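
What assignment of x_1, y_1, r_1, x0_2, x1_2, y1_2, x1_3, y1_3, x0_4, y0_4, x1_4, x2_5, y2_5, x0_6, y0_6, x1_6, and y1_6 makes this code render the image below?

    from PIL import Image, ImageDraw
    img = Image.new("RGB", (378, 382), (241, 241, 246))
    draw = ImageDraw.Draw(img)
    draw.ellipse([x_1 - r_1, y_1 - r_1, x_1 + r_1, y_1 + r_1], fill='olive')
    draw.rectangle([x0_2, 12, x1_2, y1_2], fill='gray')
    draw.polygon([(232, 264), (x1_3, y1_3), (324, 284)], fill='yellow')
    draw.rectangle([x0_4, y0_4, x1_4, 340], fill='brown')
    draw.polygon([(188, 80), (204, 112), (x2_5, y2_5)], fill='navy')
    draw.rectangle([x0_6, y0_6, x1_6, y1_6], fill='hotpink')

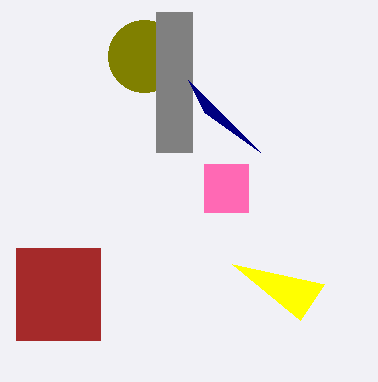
x_1 = 144; y_1 = 56; r_1 = 36; x0_2 = 156; x1_2 = 192; y1_2 = 152; x1_3 = 300; y1_3 = 320; x0_4 = 16; y0_4 = 248; x1_4 = 100; x2_5 = 260; y2_5 = 152; x0_6 = 204; y0_6 = 164; x1_6 = 248; y1_6 = 212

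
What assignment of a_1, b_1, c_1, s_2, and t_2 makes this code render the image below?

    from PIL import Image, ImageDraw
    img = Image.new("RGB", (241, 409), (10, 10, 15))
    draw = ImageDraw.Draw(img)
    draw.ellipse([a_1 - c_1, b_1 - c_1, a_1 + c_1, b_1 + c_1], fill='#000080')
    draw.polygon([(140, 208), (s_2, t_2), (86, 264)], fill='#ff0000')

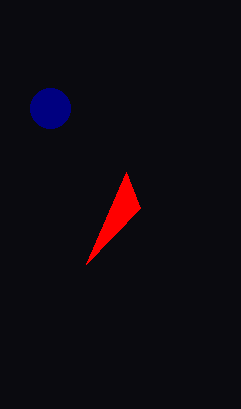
a_1 = 50; b_1 = 108; c_1 = 20; s_2 = 126; t_2 = 172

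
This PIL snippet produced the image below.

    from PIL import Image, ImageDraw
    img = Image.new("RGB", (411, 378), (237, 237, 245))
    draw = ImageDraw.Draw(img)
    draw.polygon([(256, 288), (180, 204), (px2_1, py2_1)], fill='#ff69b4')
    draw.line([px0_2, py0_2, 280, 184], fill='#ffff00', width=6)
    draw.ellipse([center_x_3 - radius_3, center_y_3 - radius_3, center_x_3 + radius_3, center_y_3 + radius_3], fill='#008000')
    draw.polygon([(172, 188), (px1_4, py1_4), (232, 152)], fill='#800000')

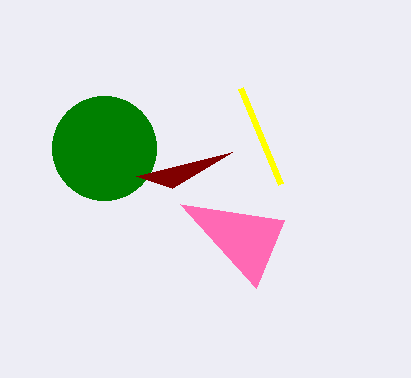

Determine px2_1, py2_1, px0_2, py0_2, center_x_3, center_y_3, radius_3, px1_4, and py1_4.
px2_1 = 284
py2_1 = 220
px0_2 = 240
py0_2 = 88
center_x_3 = 104
center_y_3 = 148
radius_3 = 52
px1_4 = 136
py1_4 = 176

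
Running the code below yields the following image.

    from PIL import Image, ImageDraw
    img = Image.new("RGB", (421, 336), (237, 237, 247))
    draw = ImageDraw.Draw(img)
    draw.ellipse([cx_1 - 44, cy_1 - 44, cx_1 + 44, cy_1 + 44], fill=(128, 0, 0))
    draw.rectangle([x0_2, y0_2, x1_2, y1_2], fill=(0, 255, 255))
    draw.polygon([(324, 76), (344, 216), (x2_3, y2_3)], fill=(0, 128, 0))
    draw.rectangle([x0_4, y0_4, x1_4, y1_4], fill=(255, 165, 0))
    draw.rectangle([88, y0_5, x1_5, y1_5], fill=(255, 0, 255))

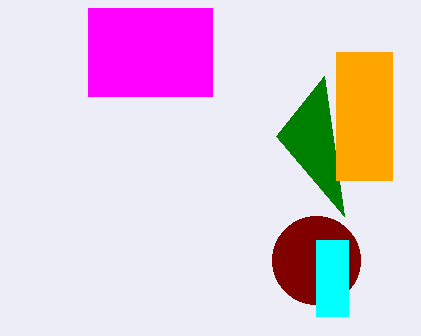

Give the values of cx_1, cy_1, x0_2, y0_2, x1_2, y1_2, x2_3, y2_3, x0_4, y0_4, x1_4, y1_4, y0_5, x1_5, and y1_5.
cx_1 = 316, cy_1 = 260, x0_2 = 316, y0_2 = 240, x1_2 = 348, y1_2 = 316, x2_3 = 276, y2_3 = 136, x0_4 = 336, y0_4 = 52, x1_4 = 392, y1_4 = 180, y0_5 = 8, x1_5 = 212, y1_5 = 96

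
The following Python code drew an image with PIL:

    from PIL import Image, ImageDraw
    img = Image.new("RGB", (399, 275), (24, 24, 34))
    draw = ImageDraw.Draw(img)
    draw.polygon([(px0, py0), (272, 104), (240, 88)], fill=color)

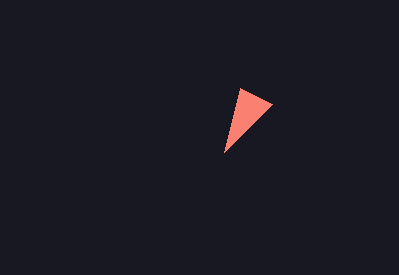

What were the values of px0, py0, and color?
px0 = 224
py0 = 152
color = 'salmon'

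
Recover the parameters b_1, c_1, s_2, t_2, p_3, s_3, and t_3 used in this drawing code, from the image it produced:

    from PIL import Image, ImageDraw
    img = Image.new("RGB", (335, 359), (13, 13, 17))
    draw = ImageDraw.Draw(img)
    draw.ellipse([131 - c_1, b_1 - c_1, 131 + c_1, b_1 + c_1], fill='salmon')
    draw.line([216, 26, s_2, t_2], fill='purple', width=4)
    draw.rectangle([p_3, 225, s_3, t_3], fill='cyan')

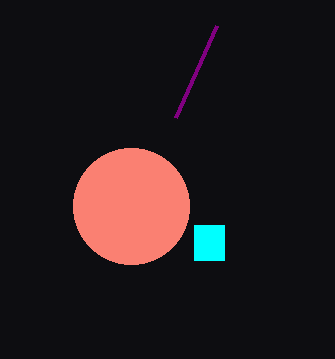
b_1 = 206; c_1 = 58; s_2 = 175; t_2 = 118; p_3 = 194; s_3 = 224; t_3 = 260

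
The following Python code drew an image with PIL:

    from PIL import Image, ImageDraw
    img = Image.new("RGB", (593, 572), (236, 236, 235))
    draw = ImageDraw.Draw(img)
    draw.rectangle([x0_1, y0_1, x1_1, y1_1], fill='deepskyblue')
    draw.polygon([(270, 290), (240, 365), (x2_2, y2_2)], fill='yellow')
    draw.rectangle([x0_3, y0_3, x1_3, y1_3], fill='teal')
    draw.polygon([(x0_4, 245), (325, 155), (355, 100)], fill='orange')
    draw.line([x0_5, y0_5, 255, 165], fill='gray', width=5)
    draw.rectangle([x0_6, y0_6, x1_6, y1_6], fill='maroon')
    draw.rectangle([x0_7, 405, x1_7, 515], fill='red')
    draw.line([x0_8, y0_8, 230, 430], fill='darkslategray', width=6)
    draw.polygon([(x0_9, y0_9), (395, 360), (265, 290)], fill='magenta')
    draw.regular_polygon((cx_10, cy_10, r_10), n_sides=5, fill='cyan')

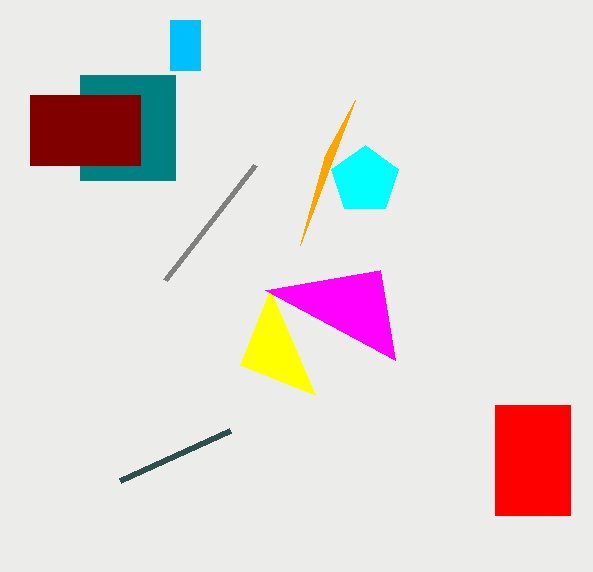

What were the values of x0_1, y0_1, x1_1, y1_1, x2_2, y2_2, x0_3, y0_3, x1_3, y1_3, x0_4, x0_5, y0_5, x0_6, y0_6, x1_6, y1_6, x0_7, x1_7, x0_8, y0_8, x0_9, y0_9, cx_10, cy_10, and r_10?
x0_1 = 170; y0_1 = 20; x1_1 = 200; y1_1 = 70; x2_2 = 315; y2_2 = 395; x0_3 = 80; y0_3 = 75; x1_3 = 175; y1_3 = 180; x0_4 = 300; x0_5 = 165; y0_5 = 280; x0_6 = 30; y0_6 = 95; x1_6 = 140; y1_6 = 165; x0_7 = 495; x1_7 = 570; x0_8 = 120; y0_8 = 480; x0_9 = 380; y0_9 = 270; cx_10 = 365; cy_10 = 180; r_10 = 35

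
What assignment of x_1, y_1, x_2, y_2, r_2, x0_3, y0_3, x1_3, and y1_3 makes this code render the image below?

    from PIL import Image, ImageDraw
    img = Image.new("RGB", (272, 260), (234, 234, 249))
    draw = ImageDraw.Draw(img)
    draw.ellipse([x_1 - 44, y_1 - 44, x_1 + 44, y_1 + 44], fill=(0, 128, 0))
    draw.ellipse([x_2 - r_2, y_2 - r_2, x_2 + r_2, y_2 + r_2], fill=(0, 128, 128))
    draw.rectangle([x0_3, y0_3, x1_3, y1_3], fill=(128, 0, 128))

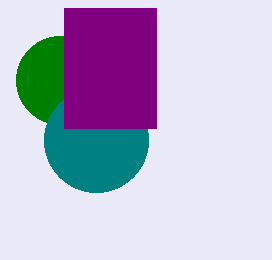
x_1 = 60, y_1 = 80, x_2 = 96, y_2 = 140, r_2 = 52, x0_3 = 64, y0_3 = 8, x1_3 = 156, y1_3 = 128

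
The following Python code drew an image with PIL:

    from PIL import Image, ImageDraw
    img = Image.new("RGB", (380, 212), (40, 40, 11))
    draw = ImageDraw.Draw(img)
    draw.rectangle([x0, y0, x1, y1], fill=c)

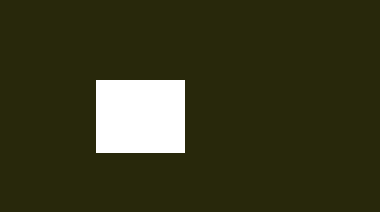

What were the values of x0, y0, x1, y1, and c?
x0 = 96, y0 = 80, x1 = 184, y1 = 152, c = 'white'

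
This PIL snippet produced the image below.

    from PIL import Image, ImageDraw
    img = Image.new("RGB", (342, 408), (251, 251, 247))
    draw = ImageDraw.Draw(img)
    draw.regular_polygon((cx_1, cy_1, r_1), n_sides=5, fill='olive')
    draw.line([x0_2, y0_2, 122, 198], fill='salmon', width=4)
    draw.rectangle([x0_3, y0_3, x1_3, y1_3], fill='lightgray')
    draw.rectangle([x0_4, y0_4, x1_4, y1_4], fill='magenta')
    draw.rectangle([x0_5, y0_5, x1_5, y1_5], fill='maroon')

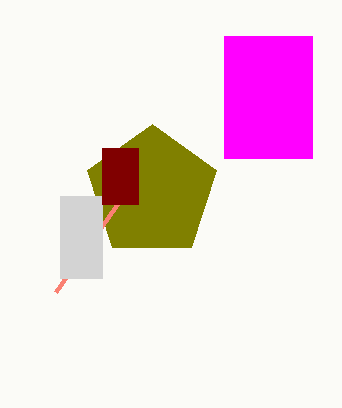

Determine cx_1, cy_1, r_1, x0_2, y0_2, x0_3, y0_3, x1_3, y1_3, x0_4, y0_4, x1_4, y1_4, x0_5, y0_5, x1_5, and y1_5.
cx_1 = 152; cy_1 = 192; r_1 = 68; x0_2 = 56; y0_2 = 292; x0_3 = 60; y0_3 = 196; x1_3 = 102; y1_3 = 278; x0_4 = 224; y0_4 = 36; x1_4 = 312; y1_4 = 158; x0_5 = 102; y0_5 = 148; x1_5 = 138; y1_5 = 204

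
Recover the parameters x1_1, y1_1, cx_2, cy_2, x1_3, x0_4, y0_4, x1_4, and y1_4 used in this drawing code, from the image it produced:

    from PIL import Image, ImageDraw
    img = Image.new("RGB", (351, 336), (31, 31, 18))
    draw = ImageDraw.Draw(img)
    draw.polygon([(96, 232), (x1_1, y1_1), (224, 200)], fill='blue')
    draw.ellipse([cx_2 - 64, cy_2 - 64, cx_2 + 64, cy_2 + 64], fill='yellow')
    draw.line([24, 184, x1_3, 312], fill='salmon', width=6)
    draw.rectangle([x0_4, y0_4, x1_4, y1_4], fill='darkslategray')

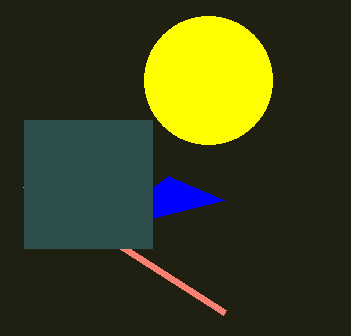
x1_1 = 168, y1_1 = 176, cx_2 = 208, cy_2 = 80, x1_3 = 224, x0_4 = 24, y0_4 = 120, x1_4 = 152, y1_4 = 248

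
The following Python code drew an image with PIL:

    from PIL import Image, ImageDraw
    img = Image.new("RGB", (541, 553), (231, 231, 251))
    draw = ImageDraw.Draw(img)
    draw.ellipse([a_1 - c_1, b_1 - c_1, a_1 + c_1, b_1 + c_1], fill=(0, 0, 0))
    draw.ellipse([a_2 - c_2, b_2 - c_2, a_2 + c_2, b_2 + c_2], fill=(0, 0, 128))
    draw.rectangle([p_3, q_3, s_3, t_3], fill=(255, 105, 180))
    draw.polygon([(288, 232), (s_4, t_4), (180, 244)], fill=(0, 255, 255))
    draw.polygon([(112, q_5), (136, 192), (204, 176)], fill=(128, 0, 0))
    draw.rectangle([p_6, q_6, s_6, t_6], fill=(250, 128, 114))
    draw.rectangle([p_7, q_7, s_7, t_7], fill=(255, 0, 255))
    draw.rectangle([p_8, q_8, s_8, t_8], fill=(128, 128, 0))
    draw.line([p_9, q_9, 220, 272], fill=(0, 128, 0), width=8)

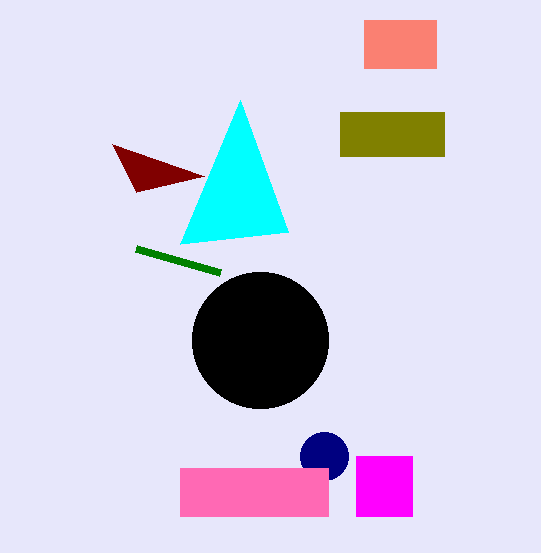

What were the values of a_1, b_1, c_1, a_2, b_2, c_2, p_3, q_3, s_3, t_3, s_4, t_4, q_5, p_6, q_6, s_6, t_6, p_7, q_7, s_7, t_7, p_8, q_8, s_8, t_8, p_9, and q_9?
a_1 = 260, b_1 = 340, c_1 = 68, a_2 = 324, b_2 = 456, c_2 = 24, p_3 = 180, q_3 = 468, s_3 = 328, t_3 = 516, s_4 = 240, t_4 = 100, q_5 = 144, p_6 = 364, q_6 = 20, s_6 = 436, t_6 = 68, p_7 = 356, q_7 = 456, s_7 = 412, t_7 = 516, p_8 = 340, q_8 = 112, s_8 = 444, t_8 = 156, p_9 = 136, q_9 = 248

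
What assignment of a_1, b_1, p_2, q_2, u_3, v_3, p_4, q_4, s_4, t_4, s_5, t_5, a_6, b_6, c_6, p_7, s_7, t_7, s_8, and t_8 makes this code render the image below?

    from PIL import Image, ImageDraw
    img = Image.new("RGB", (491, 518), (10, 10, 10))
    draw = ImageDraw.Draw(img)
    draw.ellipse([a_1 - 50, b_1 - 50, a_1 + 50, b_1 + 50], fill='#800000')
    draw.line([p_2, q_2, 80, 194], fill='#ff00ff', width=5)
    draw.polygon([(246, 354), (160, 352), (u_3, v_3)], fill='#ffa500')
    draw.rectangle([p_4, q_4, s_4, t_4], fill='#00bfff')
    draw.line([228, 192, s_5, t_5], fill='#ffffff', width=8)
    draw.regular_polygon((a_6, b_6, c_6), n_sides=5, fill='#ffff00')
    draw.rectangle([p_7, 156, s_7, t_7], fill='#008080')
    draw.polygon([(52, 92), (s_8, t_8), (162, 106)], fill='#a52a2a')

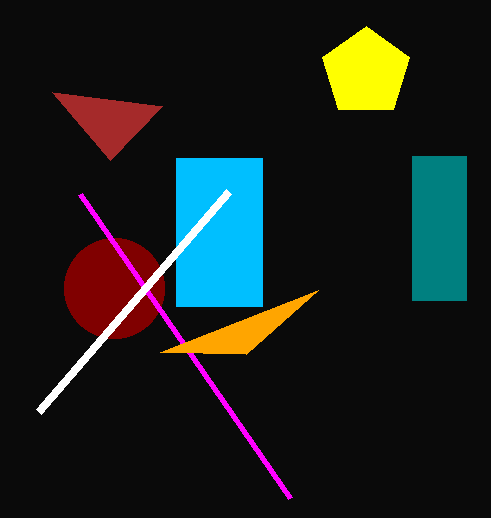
a_1 = 114, b_1 = 288, p_2 = 290, q_2 = 498, u_3 = 318, v_3 = 290, p_4 = 176, q_4 = 158, s_4 = 262, t_4 = 306, s_5 = 38, t_5 = 412, a_6 = 366, b_6 = 72, c_6 = 46, p_7 = 412, s_7 = 466, t_7 = 300, s_8 = 110, t_8 = 160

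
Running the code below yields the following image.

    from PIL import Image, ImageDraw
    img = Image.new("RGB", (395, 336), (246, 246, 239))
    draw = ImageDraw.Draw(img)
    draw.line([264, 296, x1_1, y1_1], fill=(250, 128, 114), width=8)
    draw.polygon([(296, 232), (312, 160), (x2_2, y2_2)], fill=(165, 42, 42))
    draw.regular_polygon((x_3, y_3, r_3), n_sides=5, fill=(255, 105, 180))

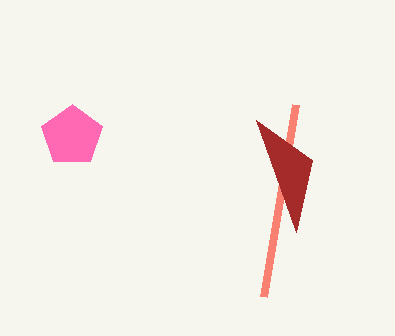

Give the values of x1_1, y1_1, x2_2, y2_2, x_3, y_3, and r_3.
x1_1 = 296, y1_1 = 104, x2_2 = 256, y2_2 = 120, x_3 = 72, y_3 = 136, r_3 = 32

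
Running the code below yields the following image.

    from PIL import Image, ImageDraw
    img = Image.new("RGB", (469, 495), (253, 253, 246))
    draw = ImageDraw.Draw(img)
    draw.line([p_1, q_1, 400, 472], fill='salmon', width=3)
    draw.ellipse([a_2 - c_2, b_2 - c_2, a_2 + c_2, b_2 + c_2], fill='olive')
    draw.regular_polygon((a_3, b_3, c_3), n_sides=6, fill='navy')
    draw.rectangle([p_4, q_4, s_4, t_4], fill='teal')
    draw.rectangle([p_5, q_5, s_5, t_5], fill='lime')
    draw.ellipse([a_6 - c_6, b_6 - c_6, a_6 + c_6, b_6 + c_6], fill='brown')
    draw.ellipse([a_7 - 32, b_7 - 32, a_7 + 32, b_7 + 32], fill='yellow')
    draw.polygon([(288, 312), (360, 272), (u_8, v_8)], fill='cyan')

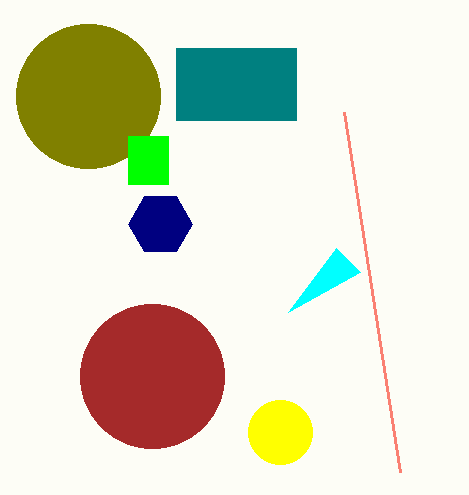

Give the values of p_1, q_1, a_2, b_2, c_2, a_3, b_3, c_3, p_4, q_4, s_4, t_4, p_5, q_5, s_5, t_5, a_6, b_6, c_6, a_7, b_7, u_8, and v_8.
p_1 = 344, q_1 = 112, a_2 = 88, b_2 = 96, c_2 = 72, a_3 = 160, b_3 = 224, c_3 = 32, p_4 = 176, q_4 = 48, s_4 = 296, t_4 = 120, p_5 = 128, q_5 = 136, s_5 = 168, t_5 = 184, a_6 = 152, b_6 = 376, c_6 = 72, a_7 = 280, b_7 = 432, u_8 = 336, v_8 = 248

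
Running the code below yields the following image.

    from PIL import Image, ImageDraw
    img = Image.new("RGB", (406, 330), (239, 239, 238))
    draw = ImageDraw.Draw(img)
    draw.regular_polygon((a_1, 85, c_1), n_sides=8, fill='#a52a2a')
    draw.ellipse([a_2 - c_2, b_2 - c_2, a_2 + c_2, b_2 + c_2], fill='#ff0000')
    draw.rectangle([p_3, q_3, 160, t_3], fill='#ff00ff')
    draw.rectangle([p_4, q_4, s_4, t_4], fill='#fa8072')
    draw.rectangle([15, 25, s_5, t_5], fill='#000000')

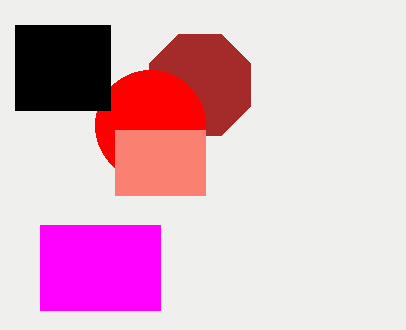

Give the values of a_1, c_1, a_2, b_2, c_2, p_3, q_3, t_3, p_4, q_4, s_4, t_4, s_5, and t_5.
a_1 = 200, c_1 = 55, a_2 = 150, b_2 = 125, c_2 = 55, p_3 = 40, q_3 = 225, t_3 = 310, p_4 = 115, q_4 = 130, s_4 = 205, t_4 = 195, s_5 = 110, t_5 = 110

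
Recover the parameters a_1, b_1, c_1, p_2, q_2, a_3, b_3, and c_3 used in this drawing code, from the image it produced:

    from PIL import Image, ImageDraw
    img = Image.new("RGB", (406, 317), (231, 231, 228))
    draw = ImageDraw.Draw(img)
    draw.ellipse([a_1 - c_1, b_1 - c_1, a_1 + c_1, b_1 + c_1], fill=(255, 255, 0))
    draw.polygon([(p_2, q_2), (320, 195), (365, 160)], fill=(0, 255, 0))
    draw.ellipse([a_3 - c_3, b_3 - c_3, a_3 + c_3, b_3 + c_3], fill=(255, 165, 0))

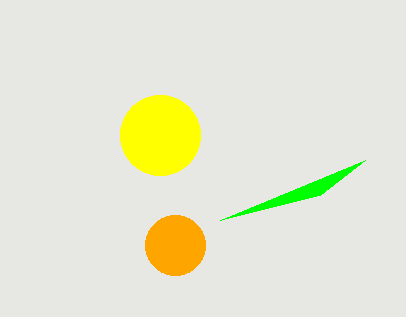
a_1 = 160, b_1 = 135, c_1 = 40, p_2 = 220, q_2 = 220, a_3 = 175, b_3 = 245, c_3 = 30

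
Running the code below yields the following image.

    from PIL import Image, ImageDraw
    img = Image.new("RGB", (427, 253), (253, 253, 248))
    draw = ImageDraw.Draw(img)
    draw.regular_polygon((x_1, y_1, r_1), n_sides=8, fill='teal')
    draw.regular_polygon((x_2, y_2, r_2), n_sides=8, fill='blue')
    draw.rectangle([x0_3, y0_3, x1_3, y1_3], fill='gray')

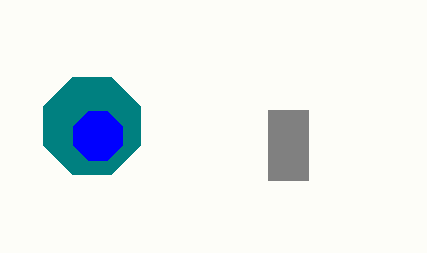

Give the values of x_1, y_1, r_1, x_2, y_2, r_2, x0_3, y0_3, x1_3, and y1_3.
x_1 = 92, y_1 = 126, r_1 = 52, x_2 = 98, y_2 = 136, r_2 = 26, x0_3 = 268, y0_3 = 110, x1_3 = 308, y1_3 = 180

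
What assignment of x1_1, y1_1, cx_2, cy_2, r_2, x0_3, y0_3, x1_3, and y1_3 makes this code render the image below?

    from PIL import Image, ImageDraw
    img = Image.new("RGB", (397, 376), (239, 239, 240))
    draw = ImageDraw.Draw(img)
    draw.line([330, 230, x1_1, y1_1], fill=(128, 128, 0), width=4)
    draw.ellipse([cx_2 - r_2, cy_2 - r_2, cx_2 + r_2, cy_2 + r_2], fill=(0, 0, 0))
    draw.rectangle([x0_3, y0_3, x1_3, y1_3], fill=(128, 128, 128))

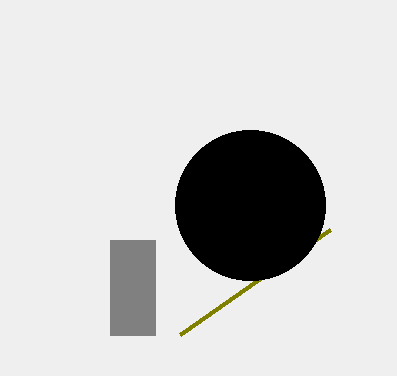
x1_1 = 180; y1_1 = 335; cx_2 = 250; cy_2 = 205; r_2 = 75; x0_3 = 110; y0_3 = 240; x1_3 = 155; y1_3 = 335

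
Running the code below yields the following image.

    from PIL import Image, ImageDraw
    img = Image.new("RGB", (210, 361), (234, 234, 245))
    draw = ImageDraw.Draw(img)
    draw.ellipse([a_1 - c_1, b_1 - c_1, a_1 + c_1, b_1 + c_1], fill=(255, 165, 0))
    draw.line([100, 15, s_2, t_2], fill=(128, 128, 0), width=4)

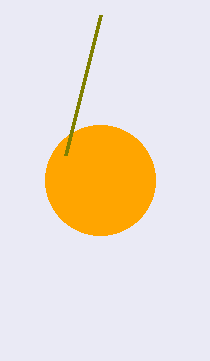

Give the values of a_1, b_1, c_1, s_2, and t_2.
a_1 = 100; b_1 = 180; c_1 = 55; s_2 = 65; t_2 = 155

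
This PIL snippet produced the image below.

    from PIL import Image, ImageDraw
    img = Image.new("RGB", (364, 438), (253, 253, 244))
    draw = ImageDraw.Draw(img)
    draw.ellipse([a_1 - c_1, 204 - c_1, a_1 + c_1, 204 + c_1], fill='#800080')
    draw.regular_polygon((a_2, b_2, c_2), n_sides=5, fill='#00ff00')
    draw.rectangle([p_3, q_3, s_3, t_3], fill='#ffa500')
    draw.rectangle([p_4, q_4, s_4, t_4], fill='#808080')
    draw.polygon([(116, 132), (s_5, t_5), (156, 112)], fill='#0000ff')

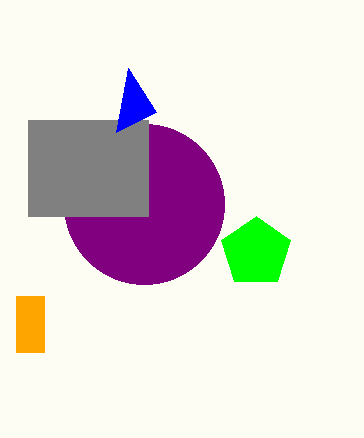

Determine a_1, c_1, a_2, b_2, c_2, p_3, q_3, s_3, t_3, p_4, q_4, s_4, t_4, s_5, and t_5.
a_1 = 144
c_1 = 80
a_2 = 256
b_2 = 252
c_2 = 36
p_3 = 16
q_3 = 296
s_3 = 44
t_3 = 352
p_4 = 28
q_4 = 120
s_4 = 148
t_4 = 216
s_5 = 128
t_5 = 68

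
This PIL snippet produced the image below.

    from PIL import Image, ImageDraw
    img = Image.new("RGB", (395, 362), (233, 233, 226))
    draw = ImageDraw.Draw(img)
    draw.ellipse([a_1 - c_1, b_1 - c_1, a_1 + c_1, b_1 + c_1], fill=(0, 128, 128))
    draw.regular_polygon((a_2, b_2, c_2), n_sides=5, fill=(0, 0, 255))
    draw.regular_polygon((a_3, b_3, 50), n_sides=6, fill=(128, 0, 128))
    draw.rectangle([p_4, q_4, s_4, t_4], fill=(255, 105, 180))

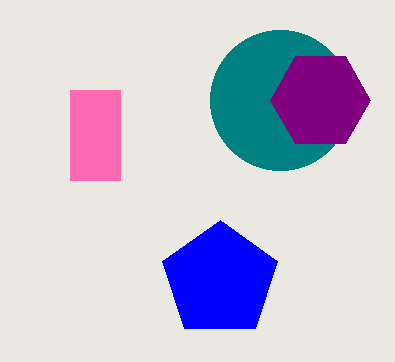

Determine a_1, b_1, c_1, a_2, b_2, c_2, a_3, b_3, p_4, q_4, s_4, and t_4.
a_1 = 280, b_1 = 100, c_1 = 70, a_2 = 220, b_2 = 280, c_2 = 60, a_3 = 320, b_3 = 100, p_4 = 70, q_4 = 90, s_4 = 120, t_4 = 180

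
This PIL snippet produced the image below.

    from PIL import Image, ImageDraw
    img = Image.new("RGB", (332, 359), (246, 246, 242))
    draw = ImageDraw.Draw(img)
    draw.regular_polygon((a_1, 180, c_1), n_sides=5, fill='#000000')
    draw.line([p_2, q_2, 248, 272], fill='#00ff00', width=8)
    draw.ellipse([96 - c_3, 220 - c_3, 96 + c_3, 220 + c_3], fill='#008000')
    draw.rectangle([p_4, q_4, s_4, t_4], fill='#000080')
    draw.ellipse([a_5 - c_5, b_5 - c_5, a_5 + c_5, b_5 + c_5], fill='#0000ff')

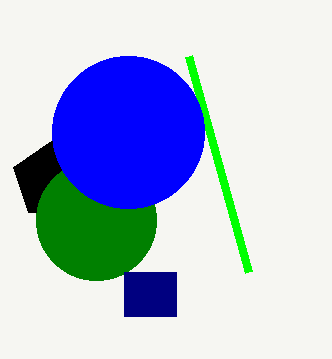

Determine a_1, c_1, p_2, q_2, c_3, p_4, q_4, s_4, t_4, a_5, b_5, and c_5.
a_1 = 52
c_1 = 40
p_2 = 188
q_2 = 56
c_3 = 60
p_4 = 124
q_4 = 272
s_4 = 176
t_4 = 316
a_5 = 128
b_5 = 132
c_5 = 76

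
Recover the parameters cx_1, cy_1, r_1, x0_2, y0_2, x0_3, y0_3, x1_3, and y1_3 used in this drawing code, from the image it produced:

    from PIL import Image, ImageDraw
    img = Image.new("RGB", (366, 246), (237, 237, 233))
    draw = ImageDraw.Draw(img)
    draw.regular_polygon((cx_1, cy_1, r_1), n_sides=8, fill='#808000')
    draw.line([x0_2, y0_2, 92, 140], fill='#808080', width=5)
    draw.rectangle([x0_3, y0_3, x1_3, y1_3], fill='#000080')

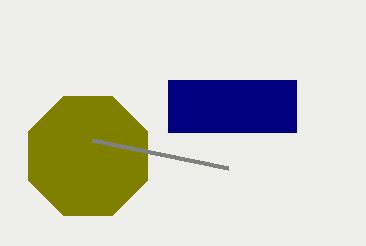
cx_1 = 88
cy_1 = 156
r_1 = 64
x0_2 = 228
y0_2 = 168
x0_3 = 168
y0_3 = 80
x1_3 = 296
y1_3 = 132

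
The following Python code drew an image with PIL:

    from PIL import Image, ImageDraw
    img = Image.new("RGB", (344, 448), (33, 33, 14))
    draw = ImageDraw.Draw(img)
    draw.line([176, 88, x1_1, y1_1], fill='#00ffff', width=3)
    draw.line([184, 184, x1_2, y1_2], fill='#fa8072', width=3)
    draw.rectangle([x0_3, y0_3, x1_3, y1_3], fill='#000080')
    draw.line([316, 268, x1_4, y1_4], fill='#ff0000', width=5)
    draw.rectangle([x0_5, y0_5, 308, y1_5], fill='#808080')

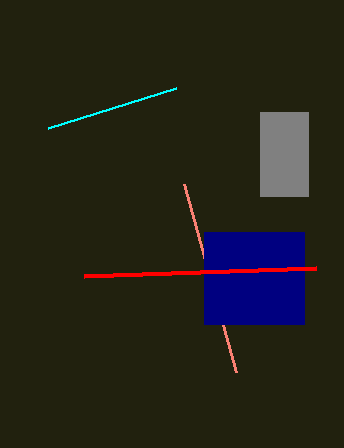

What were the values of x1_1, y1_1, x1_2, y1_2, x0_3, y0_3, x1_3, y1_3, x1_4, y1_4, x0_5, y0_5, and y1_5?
x1_1 = 48; y1_1 = 128; x1_2 = 236; y1_2 = 372; x0_3 = 204; y0_3 = 232; x1_3 = 304; y1_3 = 324; x1_4 = 84; y1_4 = 276; x0_5 = 260; y0_5 = 112; y1_5 = 196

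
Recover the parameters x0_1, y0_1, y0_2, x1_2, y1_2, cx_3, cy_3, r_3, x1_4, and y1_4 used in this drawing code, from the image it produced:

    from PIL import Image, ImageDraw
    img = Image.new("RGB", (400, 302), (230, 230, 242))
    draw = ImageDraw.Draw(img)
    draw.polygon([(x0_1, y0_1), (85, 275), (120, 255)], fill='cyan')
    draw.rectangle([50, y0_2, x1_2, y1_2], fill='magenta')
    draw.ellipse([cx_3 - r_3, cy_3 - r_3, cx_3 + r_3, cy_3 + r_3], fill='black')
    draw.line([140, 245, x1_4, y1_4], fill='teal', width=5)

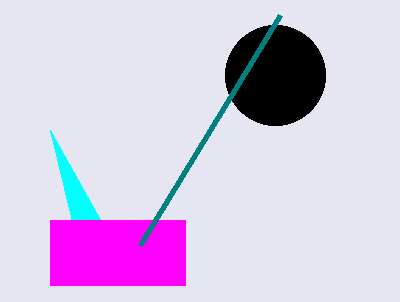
x0_1 = 50
y0_1 = 130
y0_2 = 220
x1_2 = 185
y1_2 = 285
cx_3 = 275
cy_3 = 75
r_3 = 50
x1_4 = 280
y1_4 = 15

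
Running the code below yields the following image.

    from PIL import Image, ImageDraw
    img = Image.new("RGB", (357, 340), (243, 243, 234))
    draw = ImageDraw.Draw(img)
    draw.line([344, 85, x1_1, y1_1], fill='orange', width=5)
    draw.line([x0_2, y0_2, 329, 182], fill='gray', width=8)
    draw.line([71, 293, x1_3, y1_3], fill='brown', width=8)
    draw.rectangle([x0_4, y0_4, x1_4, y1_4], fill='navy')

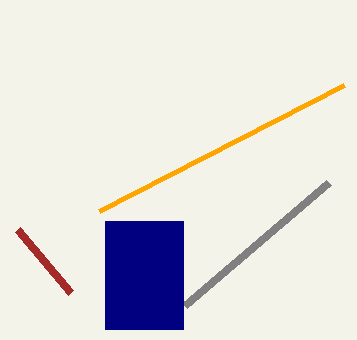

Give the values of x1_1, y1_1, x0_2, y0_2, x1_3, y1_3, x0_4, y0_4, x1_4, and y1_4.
x1_1 = 99
y1_1 = 211
x0_2 = 185
y0_2 = 305
x1_3 = 18
y1_3 = 230
x0_4 = 105
y0_4 = 221
x1_4 = 183
y1_4 = 329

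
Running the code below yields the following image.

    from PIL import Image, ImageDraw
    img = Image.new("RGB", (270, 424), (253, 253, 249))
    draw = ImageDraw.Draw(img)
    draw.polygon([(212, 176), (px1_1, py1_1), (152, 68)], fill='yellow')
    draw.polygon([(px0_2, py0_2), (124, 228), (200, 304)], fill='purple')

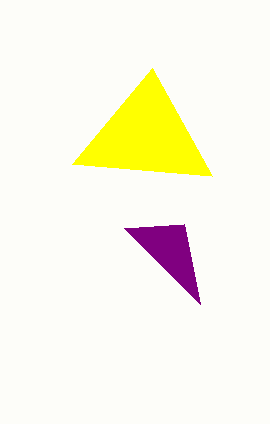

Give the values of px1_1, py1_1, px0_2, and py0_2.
px1_1 = 72; py1_1 = 164; px0_2 = 184; py0_2 = 224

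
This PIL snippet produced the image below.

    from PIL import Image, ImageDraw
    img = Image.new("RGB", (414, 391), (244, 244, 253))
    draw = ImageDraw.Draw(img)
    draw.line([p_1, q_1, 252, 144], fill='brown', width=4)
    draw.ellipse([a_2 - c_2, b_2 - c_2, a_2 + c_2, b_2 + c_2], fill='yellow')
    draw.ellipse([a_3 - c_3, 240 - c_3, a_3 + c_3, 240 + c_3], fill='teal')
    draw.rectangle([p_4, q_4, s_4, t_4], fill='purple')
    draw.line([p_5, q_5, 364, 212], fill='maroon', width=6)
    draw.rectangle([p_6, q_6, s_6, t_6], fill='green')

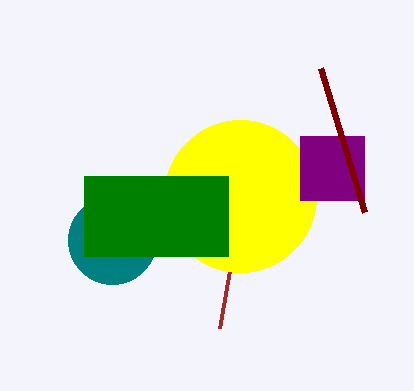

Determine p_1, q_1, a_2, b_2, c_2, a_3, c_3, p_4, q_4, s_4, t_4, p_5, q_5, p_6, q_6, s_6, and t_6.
p_1 = 220, q_1 = 328, a_2 = 240, b_2 = 196, c_2 = 76, a_3 = 112, c_3 = 44, p_4 = 300, q_4 = 136, s_4 = 364, t_4 = 200, p_5 = 320, q_5 = 68, p_6 = 84, q_6 = 176, s_6 = 228, t_6 = 256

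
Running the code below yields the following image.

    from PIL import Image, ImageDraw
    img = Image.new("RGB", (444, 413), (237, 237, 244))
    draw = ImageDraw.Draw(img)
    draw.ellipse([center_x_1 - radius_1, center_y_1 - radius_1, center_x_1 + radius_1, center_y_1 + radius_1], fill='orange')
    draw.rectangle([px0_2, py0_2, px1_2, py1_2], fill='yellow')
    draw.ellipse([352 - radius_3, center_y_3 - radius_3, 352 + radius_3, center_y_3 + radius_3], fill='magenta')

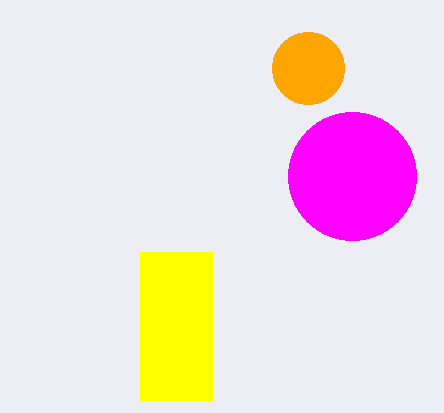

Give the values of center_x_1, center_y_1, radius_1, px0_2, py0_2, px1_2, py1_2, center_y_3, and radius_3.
center_x_1 = 308
center_y_1 = 68
radius_1 = 36
px0_2 = 140
py0_2 = 252
px1_2 = 212
py1_2 = 400
center_y_3 = 176
radius_3 = 64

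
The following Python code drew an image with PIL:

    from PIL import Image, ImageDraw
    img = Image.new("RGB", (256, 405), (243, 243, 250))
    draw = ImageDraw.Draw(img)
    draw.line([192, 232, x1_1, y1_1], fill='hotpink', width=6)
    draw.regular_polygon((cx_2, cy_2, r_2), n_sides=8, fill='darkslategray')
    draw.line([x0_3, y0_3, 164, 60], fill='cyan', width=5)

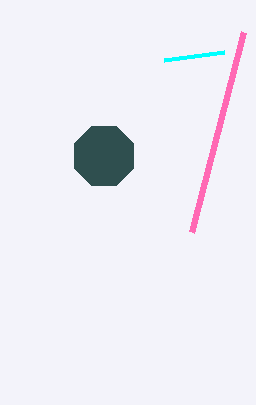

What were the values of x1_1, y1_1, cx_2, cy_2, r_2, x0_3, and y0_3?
x1_1 = 244
y1_1 = 32
cx_2 = 104
cy_2 = 156
r_2 = 32
x0_3 = 224
y0_3 = 52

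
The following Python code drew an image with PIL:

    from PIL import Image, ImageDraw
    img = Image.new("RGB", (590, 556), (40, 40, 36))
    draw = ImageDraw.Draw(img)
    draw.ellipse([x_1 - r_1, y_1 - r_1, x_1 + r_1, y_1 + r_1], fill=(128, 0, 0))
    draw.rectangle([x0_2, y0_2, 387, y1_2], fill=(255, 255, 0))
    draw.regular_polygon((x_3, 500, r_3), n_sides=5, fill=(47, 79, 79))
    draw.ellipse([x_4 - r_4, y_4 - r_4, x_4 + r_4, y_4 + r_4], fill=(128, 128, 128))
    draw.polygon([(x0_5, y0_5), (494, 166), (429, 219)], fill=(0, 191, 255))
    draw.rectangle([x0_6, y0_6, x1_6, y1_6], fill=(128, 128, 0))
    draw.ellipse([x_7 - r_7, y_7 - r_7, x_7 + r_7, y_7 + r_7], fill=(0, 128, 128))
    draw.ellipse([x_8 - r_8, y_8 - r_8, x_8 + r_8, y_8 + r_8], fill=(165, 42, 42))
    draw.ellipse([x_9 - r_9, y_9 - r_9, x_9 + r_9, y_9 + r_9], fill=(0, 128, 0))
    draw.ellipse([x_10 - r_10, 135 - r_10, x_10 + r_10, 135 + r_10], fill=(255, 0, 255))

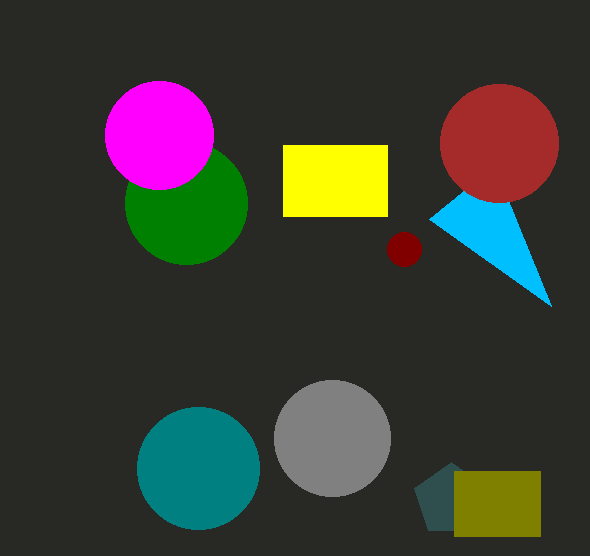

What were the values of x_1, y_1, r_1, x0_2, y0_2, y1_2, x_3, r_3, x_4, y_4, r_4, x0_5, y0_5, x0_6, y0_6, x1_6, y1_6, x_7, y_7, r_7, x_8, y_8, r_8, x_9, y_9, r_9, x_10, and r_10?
x_1 = 404
y_1 = 249
r_1 = 17
x0_2 = 283
y0_2 = 145
y1_2 = 216
x_3 = 451
r_3 = 38
x_4 = 332
y_4 = 438
r_4 = 58
x0_5 = 551
y0_5 = 306
x0_6 = 454
y0_6 = 471
x1_6 = 540
y1_6 = 536
x_7 = 198
y_7 = 468
r_7 = 61
x_8 = 499
y_8 = 143
r_8 = 59
x_9 = 186
y_9 = 203
r_9 = 61
x_10 = 159
r_10 = 54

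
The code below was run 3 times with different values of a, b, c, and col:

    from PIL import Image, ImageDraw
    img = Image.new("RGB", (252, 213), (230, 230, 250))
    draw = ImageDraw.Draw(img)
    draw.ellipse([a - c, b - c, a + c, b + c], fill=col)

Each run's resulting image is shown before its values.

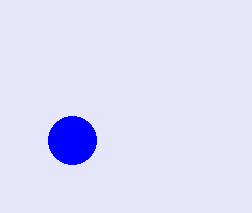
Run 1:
a = 72, b = 140, c = 24, col = 'blue'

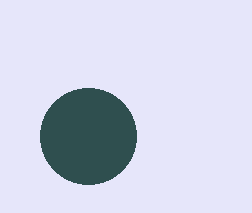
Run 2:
a = 88; b = 136; c = 48; col = 'darkslategray'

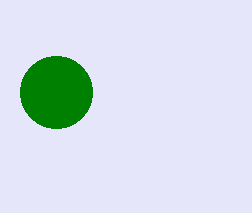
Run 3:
a = 56, b = 92, c = 36, col = 'green'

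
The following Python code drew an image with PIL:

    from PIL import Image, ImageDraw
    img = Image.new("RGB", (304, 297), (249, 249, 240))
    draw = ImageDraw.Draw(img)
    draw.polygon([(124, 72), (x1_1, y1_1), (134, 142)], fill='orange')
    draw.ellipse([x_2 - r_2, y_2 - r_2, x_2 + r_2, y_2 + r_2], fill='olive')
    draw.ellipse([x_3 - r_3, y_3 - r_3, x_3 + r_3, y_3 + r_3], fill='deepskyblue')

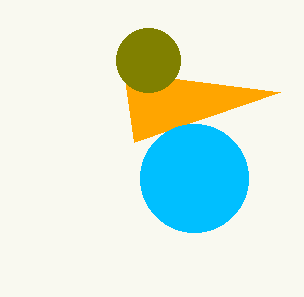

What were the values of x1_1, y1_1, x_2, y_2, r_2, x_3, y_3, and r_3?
x1_1 = 280; y1_1 = 92; x_2 = 148; y_2 = 60; r_2 = 32; x_3 = 194; y_3 = 178; r_3 = 54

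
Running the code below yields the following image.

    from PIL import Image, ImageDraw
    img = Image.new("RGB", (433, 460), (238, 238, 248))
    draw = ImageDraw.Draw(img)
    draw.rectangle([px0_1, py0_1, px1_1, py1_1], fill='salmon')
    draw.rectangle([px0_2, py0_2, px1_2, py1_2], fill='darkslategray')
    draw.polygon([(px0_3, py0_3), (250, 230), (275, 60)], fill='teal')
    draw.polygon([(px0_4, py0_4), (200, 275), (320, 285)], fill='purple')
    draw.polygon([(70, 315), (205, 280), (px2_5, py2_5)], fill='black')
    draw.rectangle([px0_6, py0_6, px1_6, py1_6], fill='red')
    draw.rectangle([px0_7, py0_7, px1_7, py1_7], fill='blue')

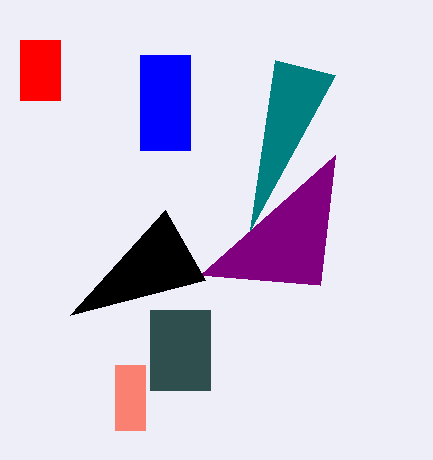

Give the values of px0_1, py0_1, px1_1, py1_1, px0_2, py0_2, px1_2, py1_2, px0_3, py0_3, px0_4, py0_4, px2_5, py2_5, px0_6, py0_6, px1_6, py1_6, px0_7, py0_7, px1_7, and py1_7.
px0_1 = 115
py0_1 = 365
px1_1 = 145
py1_1 = 430
px0_2 = 150
py0_2 = 310
px1_2 = 210
py1_2 = 390
px0_3 = 335
py0_3 = 75
px0_4 = 335
py0_4 = 155
px2_5 = 165
py2_5 = 210
px0_6 = 20
py0_6 = 40
px1_6 = 60
py1_6 = 100
px0_7 = 140
py0_7 = 55
px1_7 = 190
py1_7 = 150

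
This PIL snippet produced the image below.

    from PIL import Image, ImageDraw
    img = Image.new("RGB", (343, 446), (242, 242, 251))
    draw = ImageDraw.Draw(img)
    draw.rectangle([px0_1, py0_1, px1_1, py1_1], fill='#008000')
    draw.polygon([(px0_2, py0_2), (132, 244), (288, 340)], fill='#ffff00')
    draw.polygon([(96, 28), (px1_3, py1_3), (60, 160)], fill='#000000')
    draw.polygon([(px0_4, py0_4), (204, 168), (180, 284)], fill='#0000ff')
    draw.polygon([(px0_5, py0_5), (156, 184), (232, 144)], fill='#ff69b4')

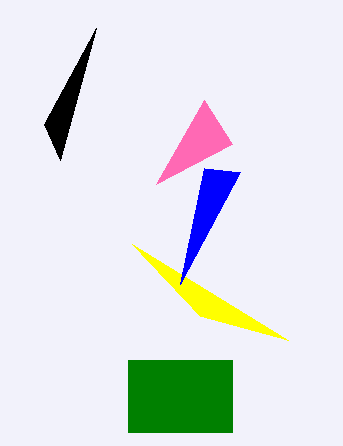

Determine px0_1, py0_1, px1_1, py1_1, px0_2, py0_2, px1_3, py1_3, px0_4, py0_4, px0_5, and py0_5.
px0_1 = 128, py0_1 = 360, px1_1 = 232, py1_1 = 432, px0_2 = 200, py0_2 = 316, px1_3 = 44, py1_3 = 124, px0_4 = 240, py0_4 = 172, px0_5 = 204, py0_5 = 100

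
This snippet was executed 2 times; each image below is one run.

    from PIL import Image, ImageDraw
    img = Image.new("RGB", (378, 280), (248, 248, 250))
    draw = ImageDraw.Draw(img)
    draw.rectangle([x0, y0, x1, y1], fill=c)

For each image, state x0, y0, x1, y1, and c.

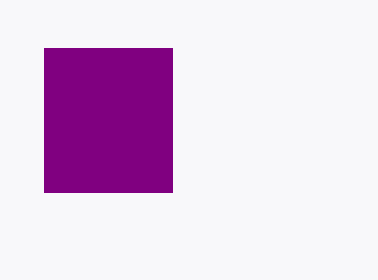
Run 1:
x0 = 44; y0 = 48; x1 = 172; y1 = 192; c = 'purple'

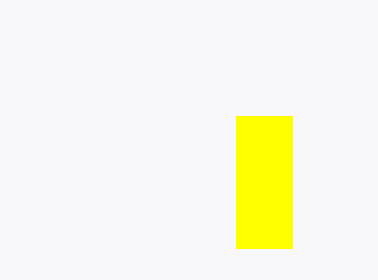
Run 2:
x0 = 236; y0 = 116; x1 = 292; y1 = 248; c = 'yellow'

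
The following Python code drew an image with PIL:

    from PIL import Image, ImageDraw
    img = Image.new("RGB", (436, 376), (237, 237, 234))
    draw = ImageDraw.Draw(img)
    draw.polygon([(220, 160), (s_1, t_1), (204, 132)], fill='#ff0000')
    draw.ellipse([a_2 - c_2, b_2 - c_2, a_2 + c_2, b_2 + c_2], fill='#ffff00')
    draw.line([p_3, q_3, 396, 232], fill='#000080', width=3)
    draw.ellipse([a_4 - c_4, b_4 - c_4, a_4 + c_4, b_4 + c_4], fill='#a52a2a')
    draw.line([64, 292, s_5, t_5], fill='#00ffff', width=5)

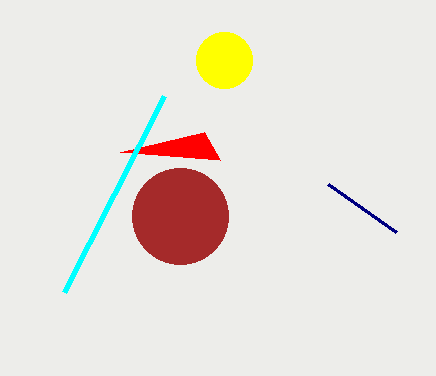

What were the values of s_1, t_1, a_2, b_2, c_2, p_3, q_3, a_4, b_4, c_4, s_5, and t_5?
s_1 = 120; t_1 = 152; a_2 = 224; b_2 = 60; c_2 = 28; p_3 = 328; q_3 = 184; a_4 = 180; b_4 = 216; c_4 = 48; s_5 = 164; t_5 = 96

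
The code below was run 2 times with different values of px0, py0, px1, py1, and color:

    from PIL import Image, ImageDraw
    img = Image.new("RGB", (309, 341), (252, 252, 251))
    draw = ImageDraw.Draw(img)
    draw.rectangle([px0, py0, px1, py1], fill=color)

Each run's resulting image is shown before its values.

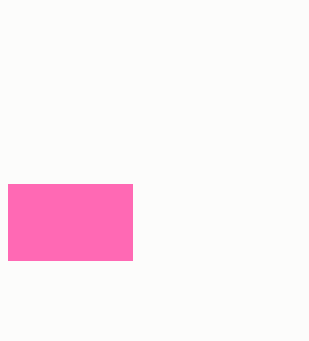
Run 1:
px0 = 8
py0 = 184
px1 = 132
py1 = 260
color = 'hotpink'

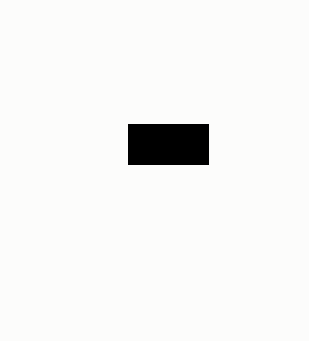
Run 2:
px0 = 128, py0 = 124, px1 = 208, py1 = 164, color = 'black'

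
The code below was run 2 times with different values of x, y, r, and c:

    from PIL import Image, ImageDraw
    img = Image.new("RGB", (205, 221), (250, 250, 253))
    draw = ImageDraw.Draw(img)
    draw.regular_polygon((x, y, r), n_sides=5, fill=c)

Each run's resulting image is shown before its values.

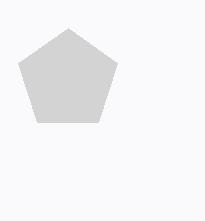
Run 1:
x = 68, y = 80, r = 52, c = 'lightgray'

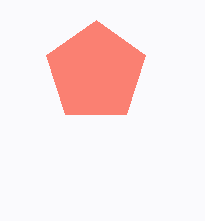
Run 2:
x = 96; y = 72; r = 52; c = 'salmon'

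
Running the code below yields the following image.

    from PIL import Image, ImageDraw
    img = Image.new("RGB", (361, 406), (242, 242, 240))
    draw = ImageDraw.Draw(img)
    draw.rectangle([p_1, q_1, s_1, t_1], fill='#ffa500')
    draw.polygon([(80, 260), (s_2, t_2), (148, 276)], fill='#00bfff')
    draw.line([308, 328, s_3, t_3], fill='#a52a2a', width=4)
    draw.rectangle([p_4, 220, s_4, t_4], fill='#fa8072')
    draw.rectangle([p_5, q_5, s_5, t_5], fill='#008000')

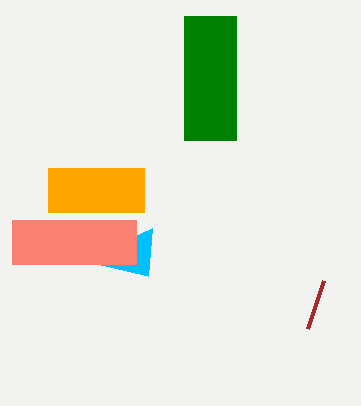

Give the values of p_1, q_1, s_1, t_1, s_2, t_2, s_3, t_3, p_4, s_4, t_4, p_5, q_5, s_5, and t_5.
p_1 = 48
q_1 = 168
s_1 = 144
t_1 = 212
s_2 = 152
t_2 = 228
s_3 = 324
t_3 = 280
p_4 = 12
s_4 = 136
t_4 = 264
p_5 = 184
q_5 = 16
s_5 = 236
t_5 = 140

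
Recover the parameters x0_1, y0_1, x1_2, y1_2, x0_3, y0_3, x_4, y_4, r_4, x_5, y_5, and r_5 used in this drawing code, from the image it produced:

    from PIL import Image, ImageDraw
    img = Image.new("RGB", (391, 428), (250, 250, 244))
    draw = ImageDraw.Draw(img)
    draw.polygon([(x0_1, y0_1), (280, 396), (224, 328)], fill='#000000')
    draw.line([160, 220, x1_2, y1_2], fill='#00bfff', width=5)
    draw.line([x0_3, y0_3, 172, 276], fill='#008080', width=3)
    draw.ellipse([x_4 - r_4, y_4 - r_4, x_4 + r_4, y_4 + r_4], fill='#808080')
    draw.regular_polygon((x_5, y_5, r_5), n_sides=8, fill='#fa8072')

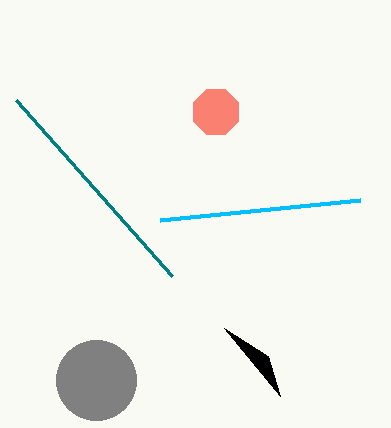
x0_1 = 268
y0_1 = 356
x1_2 = 360
y1_2 = 200
x0_3 = 16
y0_3 = 100
x_4 = 96
y_4 = 380
r_4 = 40
x_5 = 216
y_5 = 112
r_5 = 24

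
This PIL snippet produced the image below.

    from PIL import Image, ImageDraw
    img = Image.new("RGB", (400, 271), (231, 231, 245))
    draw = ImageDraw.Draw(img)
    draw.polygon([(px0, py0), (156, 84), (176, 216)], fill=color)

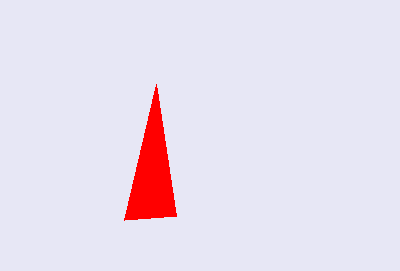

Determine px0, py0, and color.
px0 = 124
py0 = 220
color = 'red'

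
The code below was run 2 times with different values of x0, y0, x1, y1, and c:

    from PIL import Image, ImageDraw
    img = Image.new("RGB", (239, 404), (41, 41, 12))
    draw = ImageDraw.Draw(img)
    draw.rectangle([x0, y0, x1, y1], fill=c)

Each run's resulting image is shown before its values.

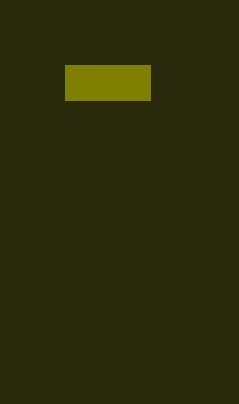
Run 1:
x0 = 65, y0 = 65, x1 = 150, y1 = 100, c = 'olive'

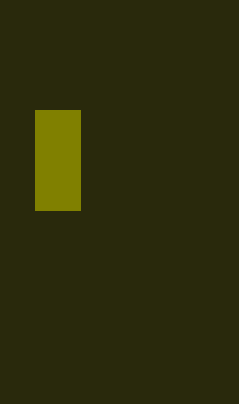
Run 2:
x0 = 35; y0 = 110; x1 = 80; y1 = 210; c = 'olive'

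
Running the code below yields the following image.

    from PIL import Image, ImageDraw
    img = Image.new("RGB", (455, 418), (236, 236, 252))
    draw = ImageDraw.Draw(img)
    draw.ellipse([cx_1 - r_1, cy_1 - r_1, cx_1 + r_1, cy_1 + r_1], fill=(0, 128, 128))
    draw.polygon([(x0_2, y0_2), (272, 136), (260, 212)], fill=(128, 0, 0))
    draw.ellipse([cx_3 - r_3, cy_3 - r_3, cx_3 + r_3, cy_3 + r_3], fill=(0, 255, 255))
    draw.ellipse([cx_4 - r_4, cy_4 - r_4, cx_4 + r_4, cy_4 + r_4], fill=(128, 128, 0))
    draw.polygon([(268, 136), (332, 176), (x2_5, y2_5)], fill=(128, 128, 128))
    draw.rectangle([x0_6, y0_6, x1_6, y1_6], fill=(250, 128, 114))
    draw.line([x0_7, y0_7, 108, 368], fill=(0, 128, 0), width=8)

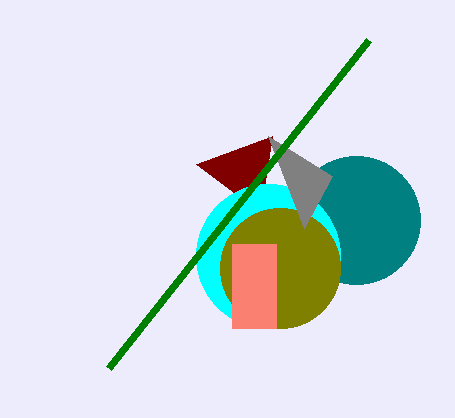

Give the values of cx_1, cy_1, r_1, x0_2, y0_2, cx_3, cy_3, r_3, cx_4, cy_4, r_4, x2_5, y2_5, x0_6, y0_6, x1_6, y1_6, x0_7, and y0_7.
cx_1 = 356; cy_1 = 220; r_1 = 64; x0_2 = 196; y0_2 = 164; cx_3 = 268; cy_3 = 256; r_3 = 72; cx_4 = 280; cy_4 = 268; r_4 = 60; x2_5 = 304; y2_5 = 228; x0_6 = 232; y0_6 = 244; x1_6 = 276; y1_6 = 328; x0_7 = 368; y0_7 = 40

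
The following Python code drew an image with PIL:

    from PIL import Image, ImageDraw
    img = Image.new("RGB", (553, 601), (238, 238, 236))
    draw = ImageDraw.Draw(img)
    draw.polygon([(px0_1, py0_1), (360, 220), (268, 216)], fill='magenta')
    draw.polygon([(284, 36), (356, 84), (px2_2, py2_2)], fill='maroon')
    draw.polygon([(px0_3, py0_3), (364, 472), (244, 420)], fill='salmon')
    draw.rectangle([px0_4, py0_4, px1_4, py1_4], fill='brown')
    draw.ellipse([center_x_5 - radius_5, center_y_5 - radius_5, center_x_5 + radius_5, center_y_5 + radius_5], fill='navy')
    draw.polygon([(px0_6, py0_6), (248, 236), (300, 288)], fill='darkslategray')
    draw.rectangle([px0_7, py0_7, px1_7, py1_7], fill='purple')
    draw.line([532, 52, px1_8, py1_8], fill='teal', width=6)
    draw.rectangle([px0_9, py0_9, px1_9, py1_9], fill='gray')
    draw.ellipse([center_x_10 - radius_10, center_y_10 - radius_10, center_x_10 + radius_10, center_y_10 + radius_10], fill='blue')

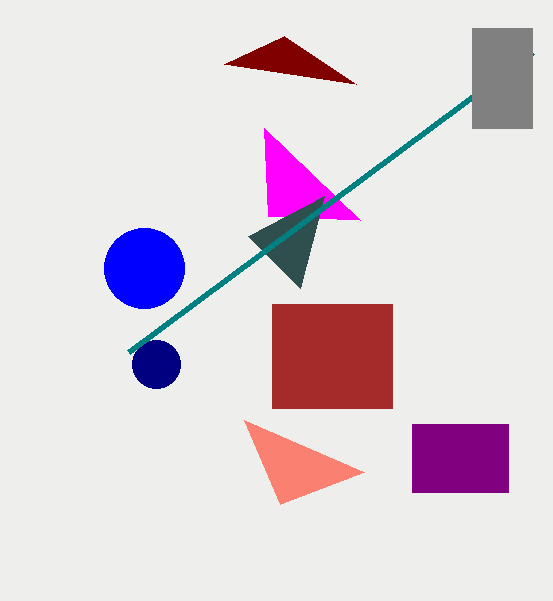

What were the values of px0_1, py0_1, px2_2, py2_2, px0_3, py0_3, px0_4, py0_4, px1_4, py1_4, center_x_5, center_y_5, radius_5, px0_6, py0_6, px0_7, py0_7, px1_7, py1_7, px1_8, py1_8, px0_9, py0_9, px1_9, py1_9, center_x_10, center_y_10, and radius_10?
px0_1 = 264; py0_1 = 128; px2_2 = 224; py2_2 = 64; px0_3 = 280; py0_3 = 504; px0_4 = 272; py0_4 = 304; px1_4 = 392; py1_4 = 408; center_x_5 = 156; center_y_5 = 364; radius_5 = 24; px0_6 = 324; py0_6 = 196; px0_7 = 412; py0_7 = 424; px1_7 = 508; py1_7 = 492; px1_8 = 128; py1_8 = 352; px0_9 = 472; py0_9 = 28; px1_9 = 532; py1_9 = 128; center_x_10 = 144; center_y_10 = 268; radius_10 = 40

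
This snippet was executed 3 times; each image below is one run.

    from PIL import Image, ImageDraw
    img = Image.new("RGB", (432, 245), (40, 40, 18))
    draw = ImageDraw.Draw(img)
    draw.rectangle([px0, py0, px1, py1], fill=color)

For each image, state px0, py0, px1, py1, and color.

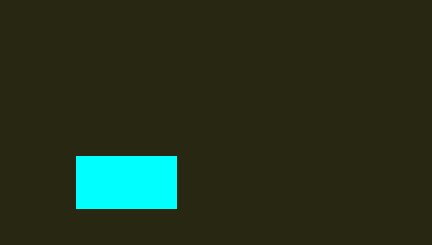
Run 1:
px0 = 76, py0 = 156, px1 = 176, py1 = 208, color = 'cyan'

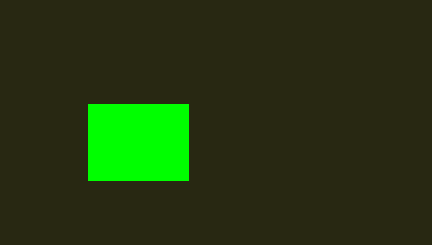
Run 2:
px0 = 88, py0 = 104, px1 = 188, py1 = 180, color = 'lime'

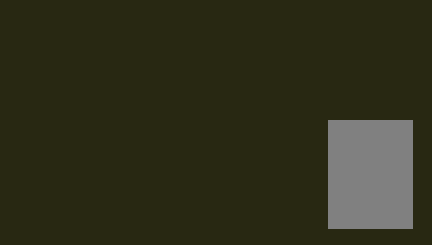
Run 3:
px0 = 328; py0 = 120; px1 = 412; py1 = 228; color = 'gray'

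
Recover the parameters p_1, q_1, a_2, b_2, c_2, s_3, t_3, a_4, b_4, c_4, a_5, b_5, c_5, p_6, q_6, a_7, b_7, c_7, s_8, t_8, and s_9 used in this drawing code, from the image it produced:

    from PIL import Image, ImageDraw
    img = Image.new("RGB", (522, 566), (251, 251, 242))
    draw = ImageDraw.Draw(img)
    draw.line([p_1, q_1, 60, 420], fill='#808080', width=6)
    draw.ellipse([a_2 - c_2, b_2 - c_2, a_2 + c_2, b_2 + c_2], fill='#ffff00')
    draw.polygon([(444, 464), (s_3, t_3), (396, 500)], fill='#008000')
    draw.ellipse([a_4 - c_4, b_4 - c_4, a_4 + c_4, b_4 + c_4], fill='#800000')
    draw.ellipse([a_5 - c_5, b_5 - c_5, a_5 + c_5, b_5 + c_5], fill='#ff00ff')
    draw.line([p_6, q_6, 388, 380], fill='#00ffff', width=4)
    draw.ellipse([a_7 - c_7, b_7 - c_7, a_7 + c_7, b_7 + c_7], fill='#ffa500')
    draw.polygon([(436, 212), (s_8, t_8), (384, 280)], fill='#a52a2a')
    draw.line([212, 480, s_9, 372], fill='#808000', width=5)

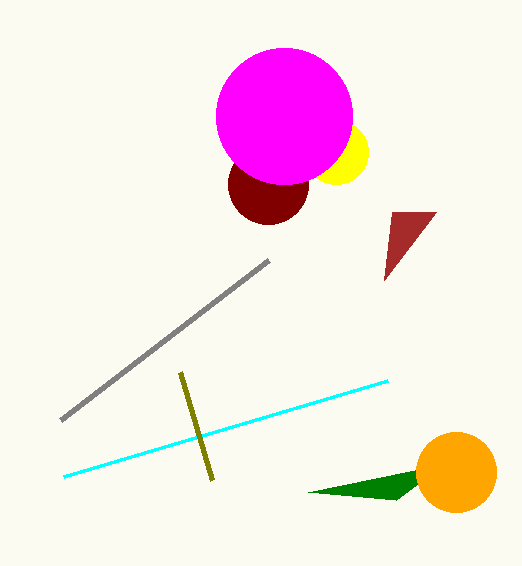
p_1 = 268
q_1 = 260
a_2 = 336
b_2 = 152
c_2 = 32
s_3 = 308
t_3 = 492
a_4 = 268
b_4 = 184
c_4 = 40
a_5 = 284
b_5 = 116
c_5 = 68
p_6 = 64
q_6 = 476
a_7 = 456
b_7 = 472
c_7 = 40
s_8 = 392
t_8 = 212
s_9 = 180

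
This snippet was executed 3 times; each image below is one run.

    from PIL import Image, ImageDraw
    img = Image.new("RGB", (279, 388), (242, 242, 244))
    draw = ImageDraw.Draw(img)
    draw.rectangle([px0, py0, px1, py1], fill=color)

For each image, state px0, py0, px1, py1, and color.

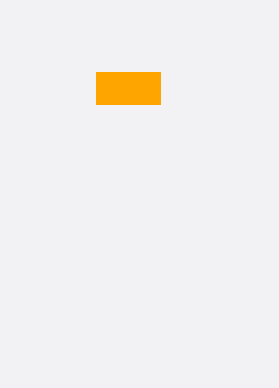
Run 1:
px0 = 96; py0 = 72; px1 = 160; py1 = 104; color = 'orange'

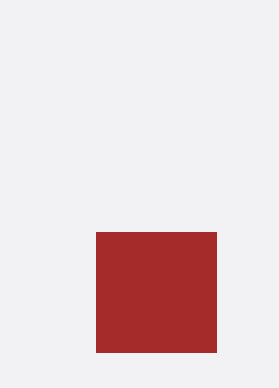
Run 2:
px0 = 96
py0 = 232
px1 = 216
py1 = 352
color = 'brown'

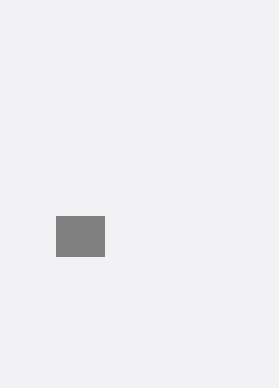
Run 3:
px0 = 56; py0 = 216; px1 = 104; py1 = 256; color = 'gray'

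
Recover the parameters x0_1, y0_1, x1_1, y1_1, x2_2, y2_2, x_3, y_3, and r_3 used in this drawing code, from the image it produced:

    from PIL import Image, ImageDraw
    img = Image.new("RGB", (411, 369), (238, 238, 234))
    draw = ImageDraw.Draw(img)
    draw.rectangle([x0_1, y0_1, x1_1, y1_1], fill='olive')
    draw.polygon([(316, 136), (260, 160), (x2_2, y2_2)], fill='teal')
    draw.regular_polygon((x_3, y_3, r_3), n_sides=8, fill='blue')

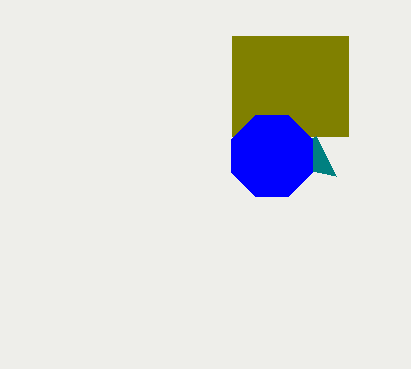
x0_1 = 232; y0_1 = 36; x1_1 = 348; y1_1 = 136; x2_2 = 336; y2_2 = 176; x_3 = 272; y_3 = 156; r_3 = 44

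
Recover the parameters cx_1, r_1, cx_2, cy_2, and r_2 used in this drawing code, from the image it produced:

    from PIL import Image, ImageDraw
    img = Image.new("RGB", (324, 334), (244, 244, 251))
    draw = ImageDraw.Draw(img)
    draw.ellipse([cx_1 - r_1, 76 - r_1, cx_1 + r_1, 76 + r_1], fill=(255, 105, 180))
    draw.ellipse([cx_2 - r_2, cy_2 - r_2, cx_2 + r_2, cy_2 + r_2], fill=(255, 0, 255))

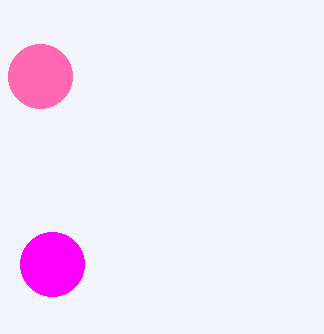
cx_1 = 40
r_1 = 32
cx_2 = 52
cy_2 = 264
r_2 = 32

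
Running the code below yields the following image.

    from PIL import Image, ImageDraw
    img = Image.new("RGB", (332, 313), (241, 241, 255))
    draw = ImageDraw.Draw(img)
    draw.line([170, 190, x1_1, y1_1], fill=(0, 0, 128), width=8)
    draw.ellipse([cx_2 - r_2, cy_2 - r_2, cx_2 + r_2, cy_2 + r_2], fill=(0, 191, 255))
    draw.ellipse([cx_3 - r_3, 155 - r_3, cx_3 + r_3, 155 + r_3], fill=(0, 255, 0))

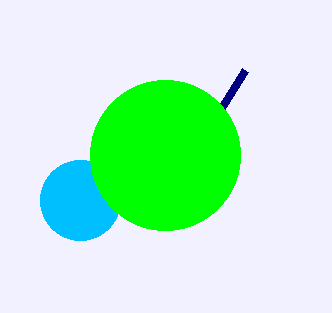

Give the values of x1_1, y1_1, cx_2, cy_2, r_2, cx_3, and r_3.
x1_1 = 245
y1_1 = 70
cx_2 = 80
cy_2 = 200
r_2 = 40
cx_3 = 165
r_3 = 75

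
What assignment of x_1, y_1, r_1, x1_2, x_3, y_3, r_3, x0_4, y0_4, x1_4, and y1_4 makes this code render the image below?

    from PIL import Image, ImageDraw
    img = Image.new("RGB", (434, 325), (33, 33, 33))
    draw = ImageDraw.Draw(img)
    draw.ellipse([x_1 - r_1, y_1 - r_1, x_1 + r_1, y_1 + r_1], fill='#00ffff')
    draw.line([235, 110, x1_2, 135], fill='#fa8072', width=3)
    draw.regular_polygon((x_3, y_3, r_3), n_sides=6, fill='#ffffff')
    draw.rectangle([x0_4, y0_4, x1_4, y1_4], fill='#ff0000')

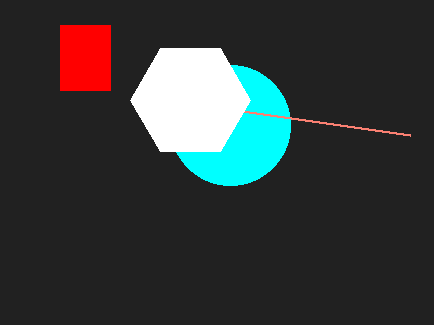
x_1 = 230
y_1 = 125
r_1 = 60
x1_2 = 410
x_3 = 190
y_3 = 100
r_3 = 60
x0_4 = 60
y0_4 = 25
x1_4 = 110
y1_4 = 90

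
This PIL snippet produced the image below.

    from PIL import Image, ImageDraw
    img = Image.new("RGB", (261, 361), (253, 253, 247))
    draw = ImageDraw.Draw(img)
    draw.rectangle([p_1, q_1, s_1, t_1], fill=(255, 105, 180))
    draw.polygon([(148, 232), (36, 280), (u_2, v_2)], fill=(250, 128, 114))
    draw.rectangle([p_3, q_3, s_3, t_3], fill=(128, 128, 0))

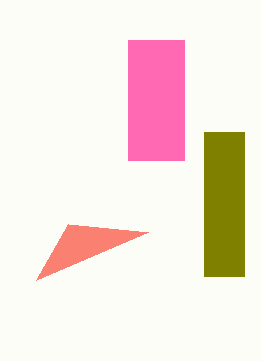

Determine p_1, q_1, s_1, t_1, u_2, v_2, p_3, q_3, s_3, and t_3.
p_1 = 128, q_1 = 40, s_1 = 184, t_1 = 160, u_2 = 68, v_2 = 224, p_3 = 204, q_3 = 132, s_3 = 244, t_3 = 276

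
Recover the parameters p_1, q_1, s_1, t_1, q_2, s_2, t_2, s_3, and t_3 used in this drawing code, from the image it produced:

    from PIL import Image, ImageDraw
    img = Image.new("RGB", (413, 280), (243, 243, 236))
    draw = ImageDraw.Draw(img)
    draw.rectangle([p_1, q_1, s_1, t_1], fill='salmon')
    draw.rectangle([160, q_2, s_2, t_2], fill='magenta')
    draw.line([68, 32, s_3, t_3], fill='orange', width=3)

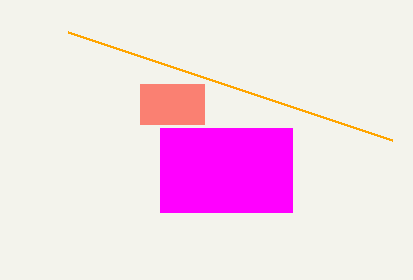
p_1 = 140
q_1 = 84
s_1 = 204
t_1 = 124
q_2 = 128
s_2 = 292
t_2 = 212
s_3 = 392
t_3 = 140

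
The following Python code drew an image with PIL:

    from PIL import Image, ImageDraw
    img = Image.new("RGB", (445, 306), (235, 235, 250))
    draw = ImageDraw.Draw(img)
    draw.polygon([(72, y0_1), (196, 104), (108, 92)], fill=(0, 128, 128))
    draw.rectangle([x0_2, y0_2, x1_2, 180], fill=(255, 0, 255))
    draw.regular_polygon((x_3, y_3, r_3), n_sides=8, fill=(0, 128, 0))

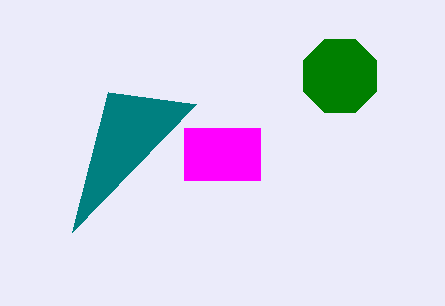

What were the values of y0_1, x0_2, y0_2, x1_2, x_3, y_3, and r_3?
y0_1 = 232; x0_2 = 184; y0_2 = 128; x1_2 = 260; x_3 = 340; y_3 = 76; r_3 = 40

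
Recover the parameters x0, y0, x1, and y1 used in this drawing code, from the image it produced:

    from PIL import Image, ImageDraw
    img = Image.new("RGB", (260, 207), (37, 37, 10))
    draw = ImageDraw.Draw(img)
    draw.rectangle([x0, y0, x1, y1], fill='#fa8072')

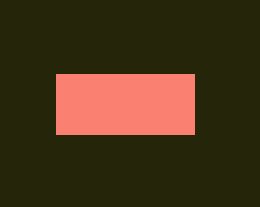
x0 = 56
y0 = 74
x1 = 194
y1 = 134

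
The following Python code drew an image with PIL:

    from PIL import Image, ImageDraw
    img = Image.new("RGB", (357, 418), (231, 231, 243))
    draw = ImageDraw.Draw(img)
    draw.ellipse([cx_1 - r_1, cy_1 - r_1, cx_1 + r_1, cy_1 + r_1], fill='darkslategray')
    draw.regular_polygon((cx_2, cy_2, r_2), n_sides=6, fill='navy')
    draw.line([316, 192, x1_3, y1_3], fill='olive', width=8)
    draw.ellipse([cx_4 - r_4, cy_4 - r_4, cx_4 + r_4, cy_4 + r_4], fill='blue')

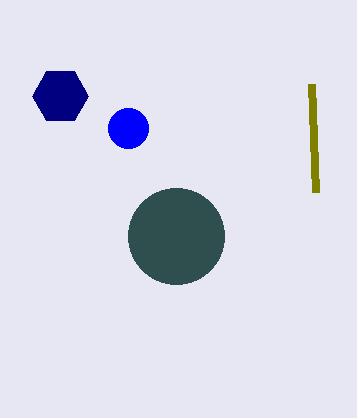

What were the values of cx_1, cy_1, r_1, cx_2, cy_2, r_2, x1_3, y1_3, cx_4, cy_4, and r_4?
cx_1 = 176
cy_1 = 236
r_1 = 48
cx_2 = 60
cy_2 = 96
r_2 = 28
x1_3 = 312
y1_3 = 84
cx_4 = 128
cy_4 = 128
r_4 = 20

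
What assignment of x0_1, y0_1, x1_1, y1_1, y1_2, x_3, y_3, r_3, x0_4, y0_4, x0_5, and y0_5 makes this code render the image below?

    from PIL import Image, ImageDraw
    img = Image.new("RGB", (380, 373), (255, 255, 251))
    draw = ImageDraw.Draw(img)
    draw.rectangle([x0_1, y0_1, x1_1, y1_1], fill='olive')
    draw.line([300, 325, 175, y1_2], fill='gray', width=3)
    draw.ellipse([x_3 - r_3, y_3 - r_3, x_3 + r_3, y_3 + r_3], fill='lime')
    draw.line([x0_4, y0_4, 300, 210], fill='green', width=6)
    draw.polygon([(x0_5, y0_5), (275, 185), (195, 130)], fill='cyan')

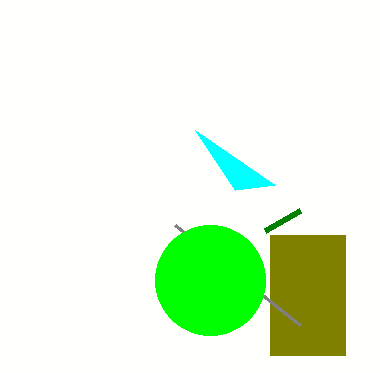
x0_1 = 270
y0_1 = 235
x1_1 = 345
y1_1 = 355
y1_2 = 225
x_3 = 210
y_3 = 280
r_3 = 55
x0_4 = 265
y0_4 = 230
x0_5 = 235
y0_5 = 190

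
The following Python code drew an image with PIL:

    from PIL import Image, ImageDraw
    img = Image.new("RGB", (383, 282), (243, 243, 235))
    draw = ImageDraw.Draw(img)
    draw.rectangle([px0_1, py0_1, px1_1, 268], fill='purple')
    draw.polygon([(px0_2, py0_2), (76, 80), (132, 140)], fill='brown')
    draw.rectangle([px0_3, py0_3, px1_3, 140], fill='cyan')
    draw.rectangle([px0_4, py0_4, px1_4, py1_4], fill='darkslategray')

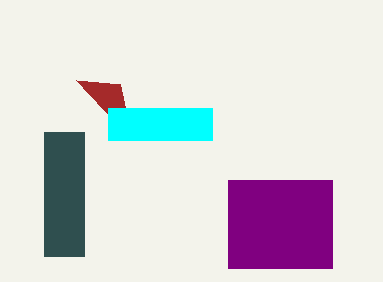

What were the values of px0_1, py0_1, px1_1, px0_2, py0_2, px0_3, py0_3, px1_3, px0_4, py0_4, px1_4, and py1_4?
px0_1 = 228
py0_1 = 180
px1_1 = 332
px0_2 = 120
py0_2 = 84
px0_3 = 108
py0_3 = 108
px1_3 = 212
px0_4 = 44
py0_4 = 132
px1_4 = 84
py1_4 = 256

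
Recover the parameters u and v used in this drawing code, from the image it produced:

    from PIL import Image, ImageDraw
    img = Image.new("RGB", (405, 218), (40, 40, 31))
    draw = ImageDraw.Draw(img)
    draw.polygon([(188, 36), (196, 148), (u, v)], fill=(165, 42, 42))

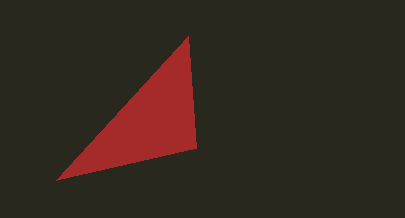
u = 56; v = 180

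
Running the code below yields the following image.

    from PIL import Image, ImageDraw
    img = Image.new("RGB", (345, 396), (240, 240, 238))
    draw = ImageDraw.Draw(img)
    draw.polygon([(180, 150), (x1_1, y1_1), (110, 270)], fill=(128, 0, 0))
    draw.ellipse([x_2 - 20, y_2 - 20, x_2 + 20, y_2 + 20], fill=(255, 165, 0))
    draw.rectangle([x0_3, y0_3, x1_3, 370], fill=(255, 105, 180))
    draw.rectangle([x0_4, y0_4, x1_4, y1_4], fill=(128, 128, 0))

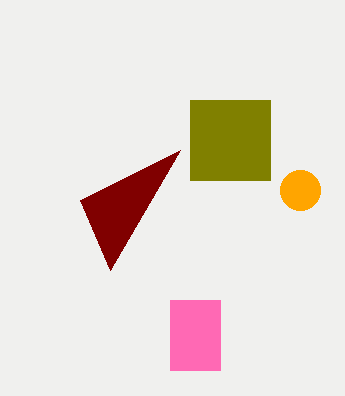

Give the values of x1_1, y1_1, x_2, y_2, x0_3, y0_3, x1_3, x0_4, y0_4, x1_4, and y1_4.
x1_1 = 80
y1_1 = 200
x_2 = 300
y_2 = 190
x0_3 = 170
y0_3 = 300
x1_3 = 220
x0_4 = 190
y0_4 = 100
x1_4 = 270
y1_4 = 180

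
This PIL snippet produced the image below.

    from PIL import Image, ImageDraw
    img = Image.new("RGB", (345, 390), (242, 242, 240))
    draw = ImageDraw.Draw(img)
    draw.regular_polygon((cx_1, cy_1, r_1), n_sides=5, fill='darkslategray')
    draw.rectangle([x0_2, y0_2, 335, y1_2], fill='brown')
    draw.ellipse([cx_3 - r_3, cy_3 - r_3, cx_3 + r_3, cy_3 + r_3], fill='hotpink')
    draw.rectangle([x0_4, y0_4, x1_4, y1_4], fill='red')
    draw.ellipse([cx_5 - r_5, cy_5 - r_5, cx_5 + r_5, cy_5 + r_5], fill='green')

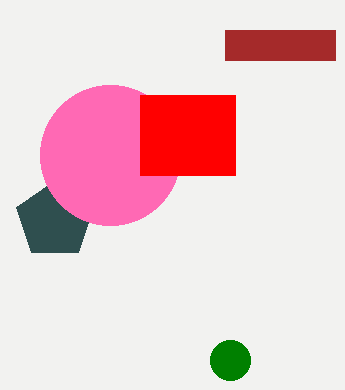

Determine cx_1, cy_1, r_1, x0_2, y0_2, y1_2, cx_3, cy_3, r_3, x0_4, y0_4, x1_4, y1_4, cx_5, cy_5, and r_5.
cx_1 = 55
cy_1 = 220
r_1 = 40
x0_2 = 225
y0_2 = 30
y1_2 = 60
cx_3 = 110
cy_3 = 155
r_3 = 70
x0_4 = 140
y0_4 = 95
x1_4 = 235
y1_4 = 175
cx_5 = 230
cy_5 = 360
r_5 = 20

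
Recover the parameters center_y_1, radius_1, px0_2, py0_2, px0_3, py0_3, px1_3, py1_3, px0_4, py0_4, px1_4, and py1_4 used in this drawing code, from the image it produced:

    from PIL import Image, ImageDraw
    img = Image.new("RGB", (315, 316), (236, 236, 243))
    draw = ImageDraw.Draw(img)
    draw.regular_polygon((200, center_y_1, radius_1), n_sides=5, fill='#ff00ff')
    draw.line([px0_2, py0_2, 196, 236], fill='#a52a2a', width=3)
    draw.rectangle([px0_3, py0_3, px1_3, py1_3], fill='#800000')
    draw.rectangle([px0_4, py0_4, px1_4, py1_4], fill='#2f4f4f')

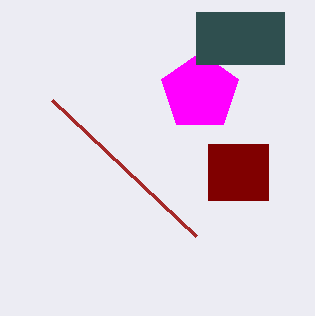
center_y_1 = 92, radius_1 = 40, px0_2 = 52, py0_2 = 100, px0_3 = 208, py0_3 = 144, px1_3 = 268, py1_3 = 200, px0_4 = 196, py0_4 = 12, px1_4 = 284, py1_4 = 64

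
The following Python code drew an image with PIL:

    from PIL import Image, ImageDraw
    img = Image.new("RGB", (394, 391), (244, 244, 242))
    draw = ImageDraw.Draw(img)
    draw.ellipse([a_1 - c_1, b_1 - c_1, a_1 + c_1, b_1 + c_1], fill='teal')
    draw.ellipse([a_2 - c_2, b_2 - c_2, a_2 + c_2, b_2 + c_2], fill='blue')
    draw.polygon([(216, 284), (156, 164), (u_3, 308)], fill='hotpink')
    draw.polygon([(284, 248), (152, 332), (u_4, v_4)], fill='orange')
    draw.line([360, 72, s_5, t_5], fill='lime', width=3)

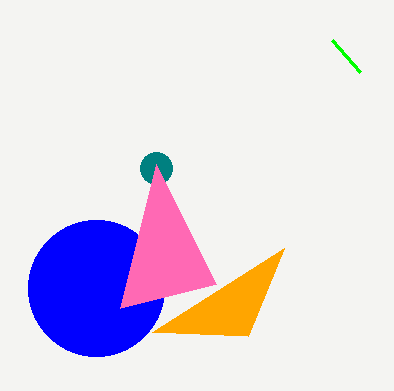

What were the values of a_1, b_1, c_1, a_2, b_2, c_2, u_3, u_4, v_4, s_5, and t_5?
a_1 = 156
b_1 = 168
c_1 = 16
a_2 = 96
b_2 = 288
c_2 = 68
u_3 = 120
u_4 = 248
v_4 = 336
s_5 = 332
t_5 = 40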